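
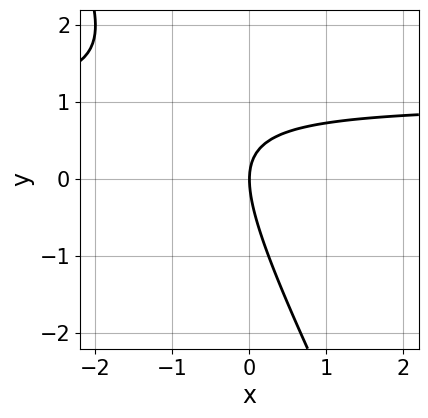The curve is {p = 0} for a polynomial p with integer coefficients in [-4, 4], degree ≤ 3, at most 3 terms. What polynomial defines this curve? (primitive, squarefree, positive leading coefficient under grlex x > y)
First, the degree is 2 — the shape is more complex than any degree-1 curve.
Then, checking where it meets the axes: it meets the y-axis at y = 0 (among the integer gridlines); it crosses the x-axis at the gridline x = 0.
Finally, matching integer coefficients to the picture gives p.

2*x*y + y^2 - 2*x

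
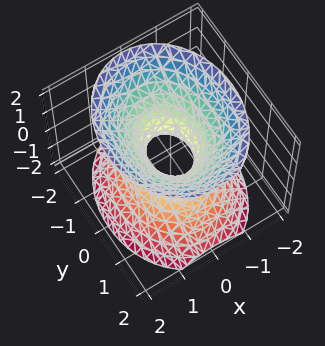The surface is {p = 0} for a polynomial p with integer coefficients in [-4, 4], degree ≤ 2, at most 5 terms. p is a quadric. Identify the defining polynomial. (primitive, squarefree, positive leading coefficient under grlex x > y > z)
The degree is 2 — an hourglass — one-sheet hyperboloid; a quadric.
Symmetries: the x ↦ −x reflection is a symmetry, so x appears only in even powers; the y ↦ −y reflection is a symmetry, so y appears only in even powers; the z ↦ −z reflection is a symmetry, so z appears only in even powers.
Reading off the gridlines: the surface avoids every integer z-axis point in the box.
Fitting integer coefficients to these (and the overall shape) gives p.

3*x^2 + 2*y^2 - 2*z^2 - 1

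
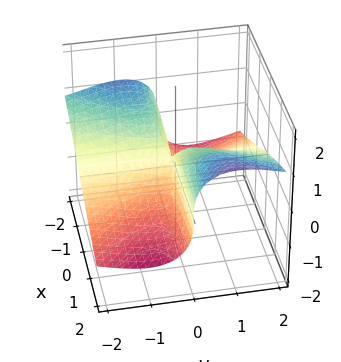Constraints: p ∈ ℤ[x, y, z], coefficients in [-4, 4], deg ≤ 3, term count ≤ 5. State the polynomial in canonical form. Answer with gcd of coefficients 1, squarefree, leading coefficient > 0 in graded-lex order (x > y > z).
First, the degree is 3 — no degree-2 surface has this shape.
Then, against the integer gridlines: it crosses the y-axis at the gridline y = 0; every point of the x-axis in the box is on the surface; one z-axis crossing is at z = 0.
Finally, fitting integer coefficients to these (and the overall shape) gives p.

3*y^2*z + 2*z^3 - 3*x*y - y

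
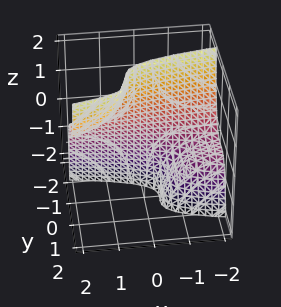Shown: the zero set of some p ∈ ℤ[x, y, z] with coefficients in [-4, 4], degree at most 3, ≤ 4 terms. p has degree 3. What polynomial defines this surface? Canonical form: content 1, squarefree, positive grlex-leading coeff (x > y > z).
1. Degree: no degree-2 surface has this shape, so deg p = 3.
2. Checking where it meets the axes: it misses every integer gridline on the x-axis; the surface avoids every integer z-axis point in the box.
3. Solving for integer coefficients yields p as stated.

3*y^3 - x*z - y^2 + 1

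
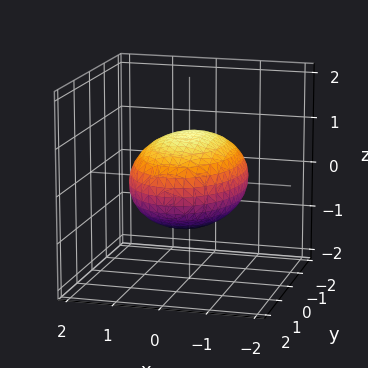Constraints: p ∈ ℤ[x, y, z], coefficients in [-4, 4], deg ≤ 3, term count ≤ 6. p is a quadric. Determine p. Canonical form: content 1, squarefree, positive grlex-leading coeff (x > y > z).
1. The degree is 2 — bounded and convex; a quadric.
2. Symmetries: mirror symmetry x ↦ −x ⇒ only even powers of x; the z ↦ −z reflection is a symmetry, so z appears only in even powers; it's symmetric under y → −y, forcing even powers of y.
3. Against the integer gridlines: among the integer gridlines, it crosses the z-axis at z ∈ {-1, 1}.
4. The integer polynomial consistent with all of this is the stated p.

2*x^2 + y^2 + 3*z^2 - 3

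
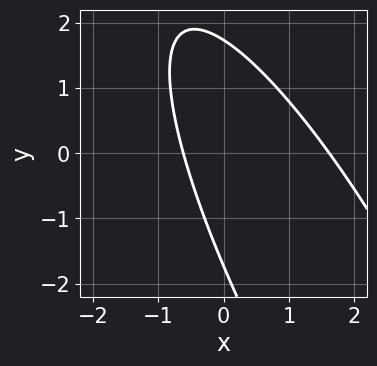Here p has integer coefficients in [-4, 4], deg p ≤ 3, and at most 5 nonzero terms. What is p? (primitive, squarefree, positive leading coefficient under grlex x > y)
3*x^2 + 3*x*y + y^2 - 3*x - 3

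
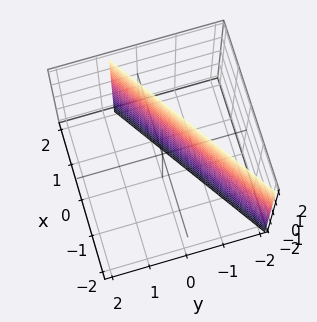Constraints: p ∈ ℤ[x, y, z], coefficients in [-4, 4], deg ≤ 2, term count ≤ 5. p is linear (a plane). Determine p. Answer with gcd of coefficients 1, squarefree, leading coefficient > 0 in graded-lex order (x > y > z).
2*x - 3*y - 2

deg p = 1. The surface is flat (a plane).
From the axis intercepts and sections: the surface avoids every integer z-axis point in the box; it crosses the x-axis at the gridline x = 1.
The integer polynomial consistent with all of this is the stated p.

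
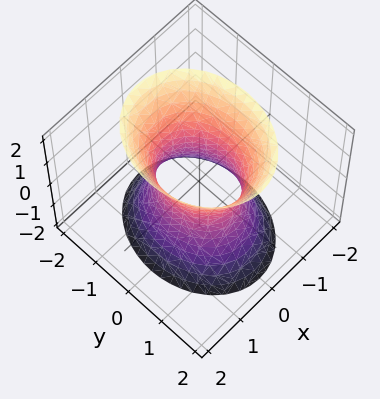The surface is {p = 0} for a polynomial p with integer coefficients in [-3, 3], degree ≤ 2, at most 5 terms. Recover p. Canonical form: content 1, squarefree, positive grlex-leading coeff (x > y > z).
3*x^2 + 2*y^2 - z^2 - 2

Degree: an hourglass — one-sheet hyperboloid; a quadric, so deg p = 2.
Symmetries: it's symmetric under z → −z, forcing even powers of z; the x ↦ −x reflection is a symmetry, so x appears only in even powers; the y ↦ −y reflection is a symmetry, so y appears only in even powers.
Checking where it meets the axes: the y-axis gridline crossings are at y ∈ {-1, 1}; the surface avoids every integer z-axis point in the box.
Putting this together gives p.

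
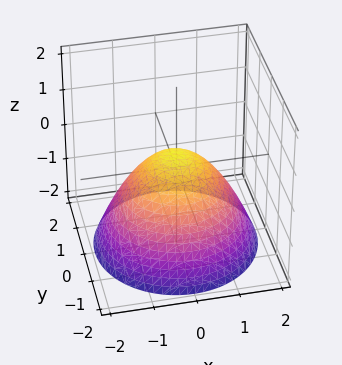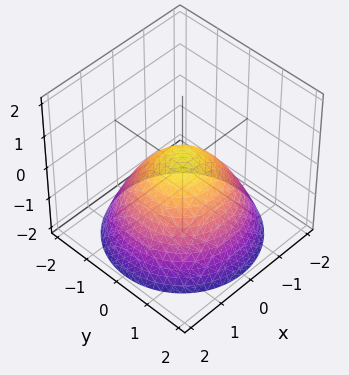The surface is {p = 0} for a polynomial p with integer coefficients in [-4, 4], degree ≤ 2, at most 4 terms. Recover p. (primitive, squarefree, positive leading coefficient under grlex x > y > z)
2*x^2 + 2*y^2 + 3*z - 1

(a) deg p = 2. No degree-1 surface has this shape.
(b) By symmetry, the z-axis is an axis of rotation, so x and y enter only as x² + y².
(c) Reading off the gridlines: a circular section at z = -1 has radius between 1 and 2.
(d) Assembling these constraints gives the stated polynomial.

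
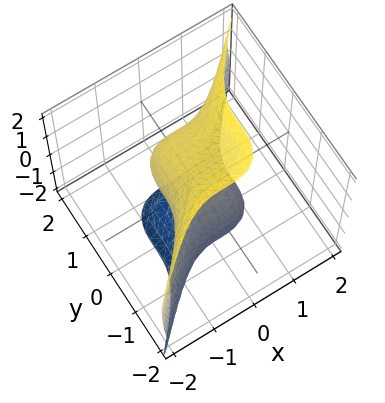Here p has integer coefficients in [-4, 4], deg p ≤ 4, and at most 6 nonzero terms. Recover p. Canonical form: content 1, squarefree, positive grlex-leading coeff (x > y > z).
3*x^3 - 3*y^3 - z^3 + 3*z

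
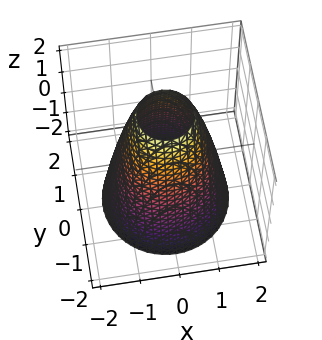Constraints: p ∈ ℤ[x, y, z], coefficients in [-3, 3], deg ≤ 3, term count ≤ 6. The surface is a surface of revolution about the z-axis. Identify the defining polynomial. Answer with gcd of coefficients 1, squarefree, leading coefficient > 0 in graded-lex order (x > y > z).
2*x^2 + 2*y^2 + z - 3

First, deg p = 2. A generic line meets the surface in up to 2 points.
Then, symmetries: the surface is invariant under rotation about z: p = q(x² + y², z).
Next, from the visible intercepts: a circular section at z = -2 has radius between 1 and 2; no z-intercept at any integer in the box.
Finally, assembling these constraints gives the stated polynomial.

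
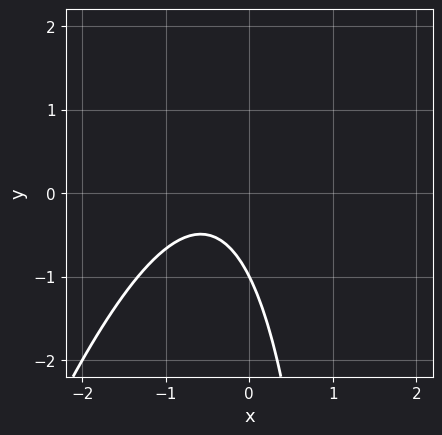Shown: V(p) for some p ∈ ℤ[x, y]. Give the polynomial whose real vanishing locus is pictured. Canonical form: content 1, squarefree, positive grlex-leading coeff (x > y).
3*x^2 - x*y + 3*x + 2*y + 2

1. The degree is 2 — no degree-1 curve has this shape.
2. Observable constraints: it meets the y-axis at y = -1 (among the integer gridlines); no x-intercept at any integer in the box.
3. Solving for integer coefficients yields p as stated.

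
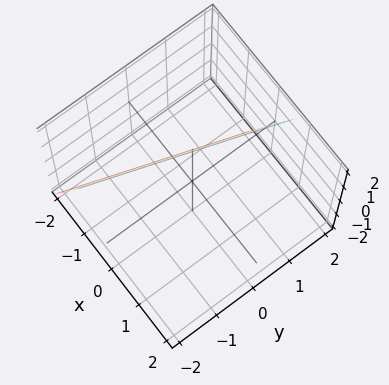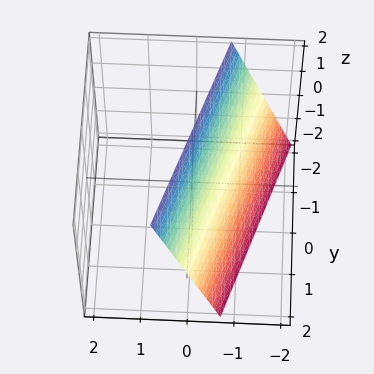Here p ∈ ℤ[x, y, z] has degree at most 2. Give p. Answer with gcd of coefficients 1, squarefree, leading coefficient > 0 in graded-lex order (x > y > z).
deg p = 1.
Reading off the gridlines: one z-axis crossing is at z = 2; one y-axis crossing is at y = 2.
Putting this together gives p.

3*x - y - z + 2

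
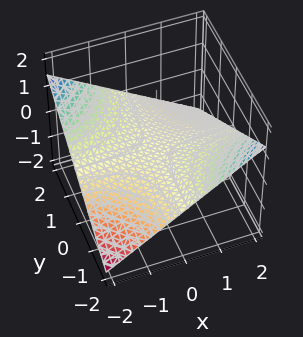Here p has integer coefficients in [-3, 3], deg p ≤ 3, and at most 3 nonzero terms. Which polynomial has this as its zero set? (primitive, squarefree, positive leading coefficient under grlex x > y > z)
1. deg p = 2. A saddle surface; a quadric.
2. Reading off the gridlines: it meets the z-axis at z = 0 (among the integer gridlines); the visible y-axis segment lies entirely on the surface; the visible x-axis segment lies entirely on the surface.
3. The integer polynomial consistent with all of this is the stated p.

x*y + 3*z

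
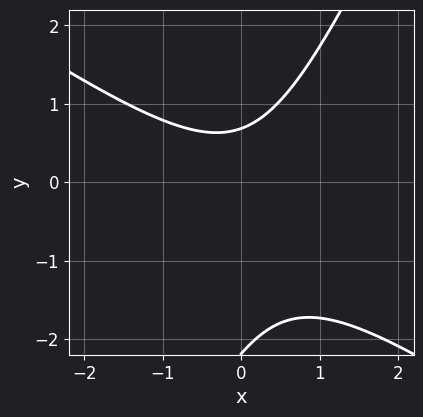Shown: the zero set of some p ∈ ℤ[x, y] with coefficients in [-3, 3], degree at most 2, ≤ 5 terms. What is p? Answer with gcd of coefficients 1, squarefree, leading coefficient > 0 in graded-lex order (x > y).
3*x^2 + 3*x*y - 2*y^2 - 3*y + 3

(a) The degree is 2 — the shape is more complex than any degree-1 curve.
(b) From the axis intercepts and sections: no x-intercept at any integer in the box.
(c) Assembling these constraints gives the stated polynomial.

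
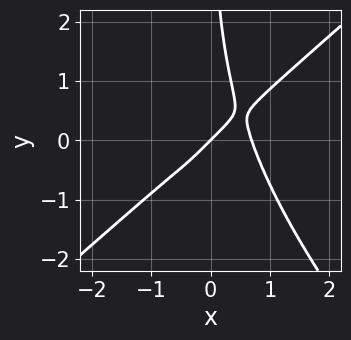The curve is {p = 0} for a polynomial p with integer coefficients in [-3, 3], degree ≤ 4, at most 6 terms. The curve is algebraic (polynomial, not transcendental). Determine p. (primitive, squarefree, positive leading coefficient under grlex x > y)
3*x^4 - 3*x^2*y^2 - x*y^3 - x + y

1. deg p = 4. The shape is more complex than any degree-3 curve.
2. From the axis intercepts and sections: one x-axis crossing is at x = 0; it meets the y-axis at y = 0 (among the integer gridlines).
3. Matching integer coefficients to the picture gives p.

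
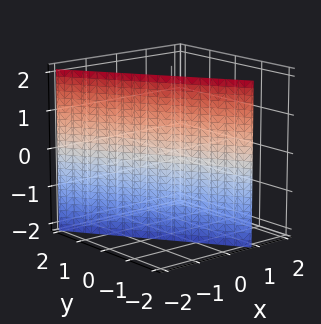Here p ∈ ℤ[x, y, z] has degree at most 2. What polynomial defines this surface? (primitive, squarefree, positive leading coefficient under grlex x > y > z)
3*x + 2*y + 2

(a) Degree: every cross-section is a straight line — this is a plane, so deg p = 1.
(b) From the axis intercepts and sections: it meets the y-axis at y = -1 (among the integer gridlines); the surface avoids every integer z-axis point in the box.
(c) The integer polynomial consistent with all of this is the stated p.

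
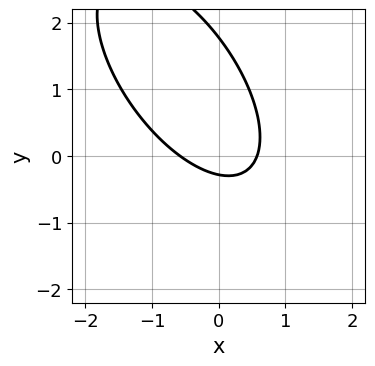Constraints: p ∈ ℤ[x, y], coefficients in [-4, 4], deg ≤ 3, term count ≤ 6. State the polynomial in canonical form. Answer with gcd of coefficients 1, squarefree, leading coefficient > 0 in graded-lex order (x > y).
(a) Degree: no degree-1 curve has this shape, so deg p = 2.
(b) Solving for integer coefficients yields p as stated.

3*x^2 + 3*x*y + 2*y^2 - 3*y - 1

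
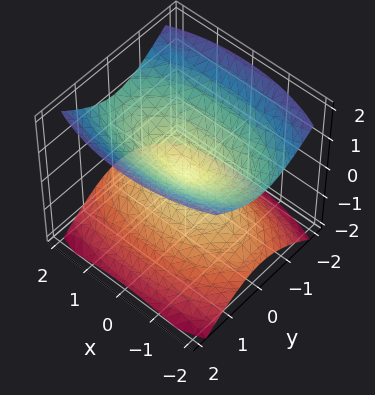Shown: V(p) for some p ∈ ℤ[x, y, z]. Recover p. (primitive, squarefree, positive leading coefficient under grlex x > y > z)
x^2 + 3*y^2 - 3*z^2

The picture has 2 separate pieces. They look like related sheets of one shape, so recover p as a whole.
deg p = 2. A double cone through the origin; a quadric.
Symmetries: the y ↦ −y reflection is a symmetry, so y appears only in even powers; it's symmetric under z → −z, forcing even powers of z; it's symmetric under x → −x, forcing even powers of x.
Reading off the gridlines: it crosses the x-axis at the gridline x = 0; it meets the y-axis at y = 0 (among the integer gridlines); one z-axis crossing is at z = 0.
Assembling these constraints gives the stated polynomial.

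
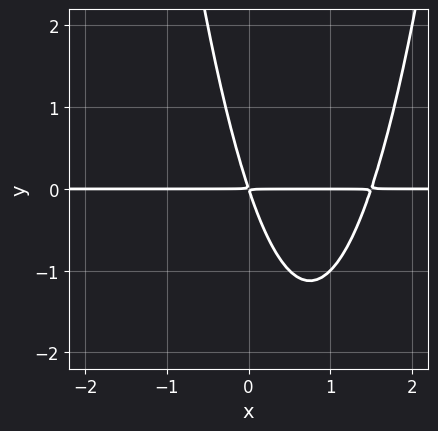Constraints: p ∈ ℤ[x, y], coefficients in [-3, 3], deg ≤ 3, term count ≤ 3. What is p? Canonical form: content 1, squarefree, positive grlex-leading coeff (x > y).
2*x^2*y - 3*x*y - y^2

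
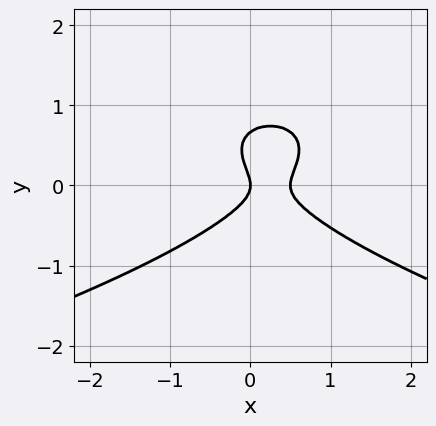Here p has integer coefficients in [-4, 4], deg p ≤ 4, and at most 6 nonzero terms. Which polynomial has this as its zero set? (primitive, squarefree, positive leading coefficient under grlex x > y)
3*y^3 + 2*x^2 - 2*y^2 - x

1. deg p = 3. No degree-2 curve has this shape.
2. Reading off the gridlines: one x-axis crossing is at x = 0; it meets the y-axis at y = 0 (among the integer gridlines).
3. Solving for integer coefficients yields p as stated.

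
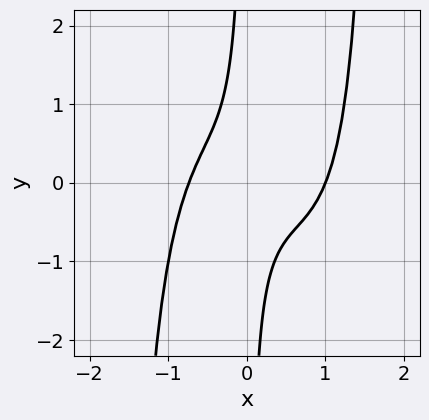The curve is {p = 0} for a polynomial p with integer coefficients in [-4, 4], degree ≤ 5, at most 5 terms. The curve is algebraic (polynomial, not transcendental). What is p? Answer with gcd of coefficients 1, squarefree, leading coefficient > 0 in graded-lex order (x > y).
1. The degree is 4 — a generic line meets the curve in up to 4 points.
2. Reading off the gridlines: it misses every integer gridline on the y-axis; one x-axis crossing is at x = 1.
3. These observations pin down the coefficients.

2*x^4 + x^3*y - x^3 - 3*x*y - 1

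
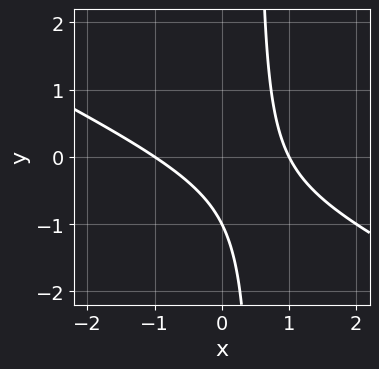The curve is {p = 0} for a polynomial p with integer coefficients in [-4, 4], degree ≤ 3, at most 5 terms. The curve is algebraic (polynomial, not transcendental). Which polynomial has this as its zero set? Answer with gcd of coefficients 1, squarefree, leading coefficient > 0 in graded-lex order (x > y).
x^2 + 2*x*y - y - 1

First, the degree is 2 — a generic line meets the curve in up to 2 points.
Next, from the axis intercepts and sections: the x-axis gridline crossings are at x ∈ {-1, 1}; one y-axis crossing is at y = -1.
Finally, matching integer coefficients to the picture gives p.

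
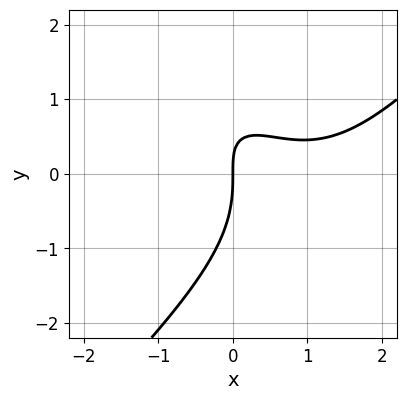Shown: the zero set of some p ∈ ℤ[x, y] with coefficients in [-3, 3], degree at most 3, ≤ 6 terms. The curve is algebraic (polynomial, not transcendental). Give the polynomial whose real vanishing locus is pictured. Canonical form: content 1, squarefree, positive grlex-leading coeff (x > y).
First, deg p = 3. No degree-2 curve has this shape.
Then, from the visible intercepts: it crosses the y-axis at the gridline y = 0; one x-axis crossing is at x = 0.
Finally, these observations pin down the coefficients.

x^3 - y^3 - 2*x^2 - 2*x*y + 2*x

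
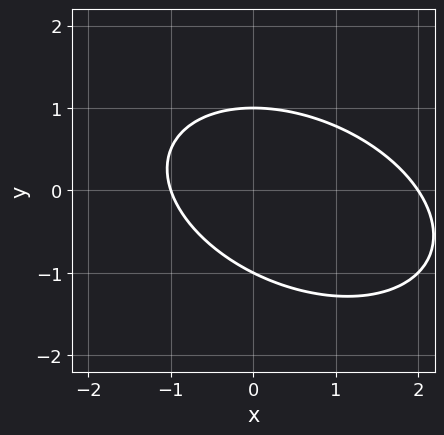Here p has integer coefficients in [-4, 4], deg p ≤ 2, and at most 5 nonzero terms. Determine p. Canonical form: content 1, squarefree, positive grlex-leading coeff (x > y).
x^2 + x*y + 2*y^2 - x - 2

First, the degree is 2 — a generic line meets the curve in up to 2 points.
Then, against the integer gridlines: the y-axis gridline crossings are at y ∈ {-1, 1}; among the integer gridlines, it crosses the x-axis at x ∈ {-1, 2}.
Finally, putting this together gives p.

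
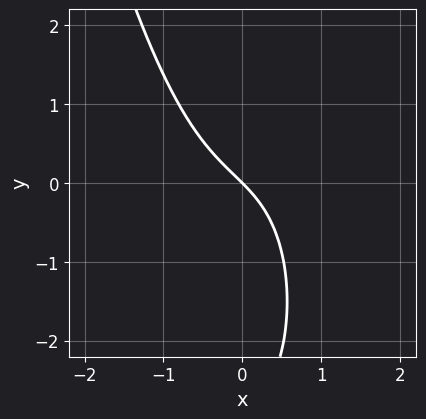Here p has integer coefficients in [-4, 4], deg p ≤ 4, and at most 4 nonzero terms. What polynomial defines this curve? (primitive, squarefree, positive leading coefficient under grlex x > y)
3*x^3 + y^2 + 3*x + 3*y

First, the degree is 3 — the shape is more complex than any degree-2 curve.
Next, from the visible intercepts: it meets the y-axis at y = 0 (among the integer gridlines); one x-axis crossing is at x = 0.
Finally, fitting integer coefficients to these (and the overall shape) gives p.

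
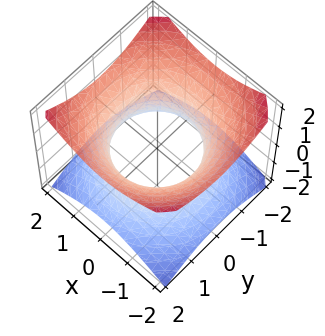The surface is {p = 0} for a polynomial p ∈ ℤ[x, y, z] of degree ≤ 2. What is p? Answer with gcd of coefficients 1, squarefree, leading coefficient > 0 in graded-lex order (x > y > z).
1. deg p = 2. One connected sheet with a waist; a quadric.
2. Symmetries: the z ↦ −z reflection is a symmetry, so z appears only in even powers; every cross-section ⟂ z is a circle, so x, y appear only via x² + y².
3. From the axis intercepts and sections: no z-intercept at any integer in the box; a circular section at z = 0 has radius between 1 and 2.
4. Putting this together gives p.

2*x^2 + 2*y^2 - 3*z^2 - 3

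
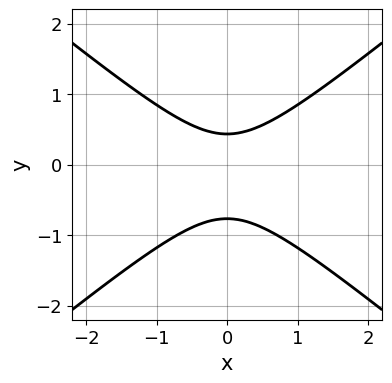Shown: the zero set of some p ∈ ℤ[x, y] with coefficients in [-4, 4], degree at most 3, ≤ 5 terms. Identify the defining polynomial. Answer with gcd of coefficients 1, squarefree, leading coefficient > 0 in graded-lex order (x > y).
deg p = 2.
Symmetries: it's symmetric under x → −x, forcing even powers of x.
Checking where it meets the axes: no x-intercept at any integer in the box.
Fitting integer coefficients to these (and the overall shape) gives p.

2*x^2 - 3*y^2 - y + 1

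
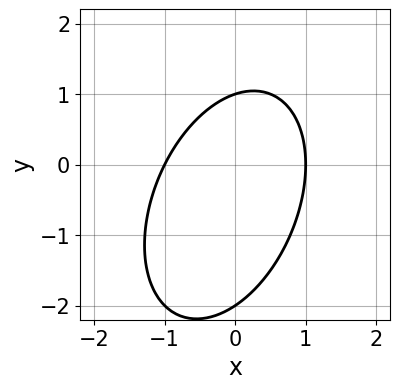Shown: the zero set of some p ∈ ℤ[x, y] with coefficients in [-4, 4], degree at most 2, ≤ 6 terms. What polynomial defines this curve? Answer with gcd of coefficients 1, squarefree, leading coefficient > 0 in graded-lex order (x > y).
2*x^2 - x*y + y^2 + y - 2

The degree is 2 — a generic line meets the curve in up to 2 points.
Observable constraints: among the integer gridlines, it crosses the y-axis at y ∈ {-2, 1}; the x-axis gridline crossings are at x ∈ {-1, 1}.
Assembling these constraints gives the stated polynomial.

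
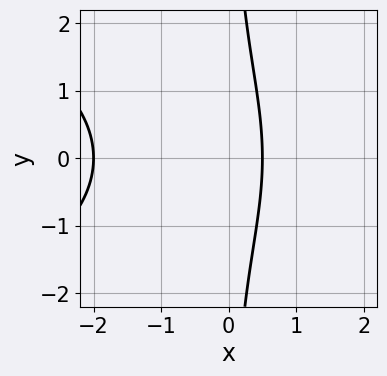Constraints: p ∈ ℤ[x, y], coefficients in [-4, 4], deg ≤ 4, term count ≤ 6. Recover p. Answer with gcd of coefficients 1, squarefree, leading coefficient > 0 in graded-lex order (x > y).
x*y^2 + 2*x^2 + 3*x - 2

Degree: the shape is more complex than any degree-2 curve, so deg p = 3.
Symmetries: the y ↦ −y reflection is a symmetry, so y appears only in even powers.
Against the integer gridlines: it misses every integer gridline on the y-axis; it meets the x-axis at x = -2 (among the integer gridlines).
Fitting integer coefficients to these (and the overall shape) gives p.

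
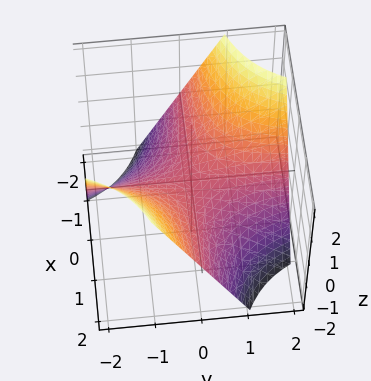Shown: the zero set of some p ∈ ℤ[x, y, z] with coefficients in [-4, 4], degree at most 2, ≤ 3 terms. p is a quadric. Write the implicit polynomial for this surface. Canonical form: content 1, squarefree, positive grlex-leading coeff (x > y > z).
x*y + z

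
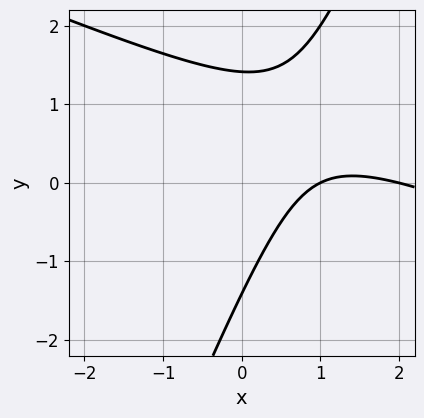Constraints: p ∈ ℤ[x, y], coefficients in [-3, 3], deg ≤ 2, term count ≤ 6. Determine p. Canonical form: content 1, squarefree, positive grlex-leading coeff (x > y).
x^2 + 2*x*y - y^2 - 3*x + 2

First, deg p = 2. No degree-1 curve has this shape.
Then, reading off the gridlines: among the integer gridlines, it crosses the x-axis at x ∈ {1, 2}.
Finally, fitting integer coefficients to these (and the overall shape) gives p.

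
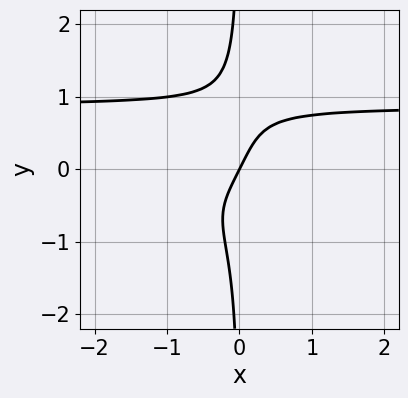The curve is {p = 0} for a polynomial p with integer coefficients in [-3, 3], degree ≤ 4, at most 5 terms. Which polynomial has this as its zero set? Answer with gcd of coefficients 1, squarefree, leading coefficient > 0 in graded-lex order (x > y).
(a) Degree: the shape is more complex than any degree-3 curve, so deg p = 4.
(b) From the axis intercepts and sections: one x-axis crossing is at x = 0; it meets the y-axis at y = 0 (among the integer gridlines).
(c) The integer polynomial consistent with all of this is the stated p.

3*x*y^3 - 2*x + y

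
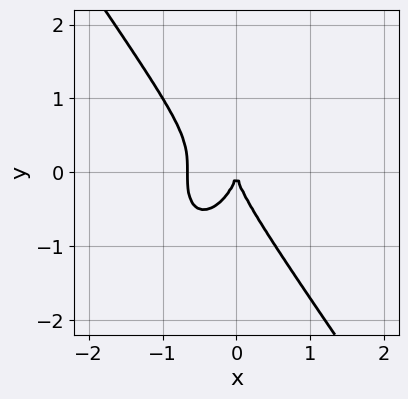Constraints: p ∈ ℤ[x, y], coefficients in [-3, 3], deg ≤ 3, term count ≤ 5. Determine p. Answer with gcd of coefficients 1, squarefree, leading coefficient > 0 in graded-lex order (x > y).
3*x^3 + y^3 + 2*x^2

deg p = 3. No degree-2 curve has this shape.
Checking where it meets the axes: it meets the x-axis at x = 0 (among the integer gridlines); it meets the y-axis at y = 0 (among the integer gridlines).
Together with the visible shape, these determine p as stated.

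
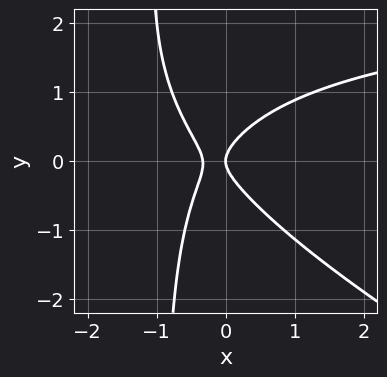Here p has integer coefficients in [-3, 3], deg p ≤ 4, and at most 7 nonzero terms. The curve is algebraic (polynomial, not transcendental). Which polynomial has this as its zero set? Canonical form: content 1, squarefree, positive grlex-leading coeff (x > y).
x^2*y + 2*x*y^2 - 3*x^2 + 2*y^2 - x

1. deg p = 3.
2. From the axis intercepts and sections: it meets the y-axis at y = 0 (among the integer gridlines); one x-axis crossing is at x = 0.
3. Matching integer coefficients to the picture gives p.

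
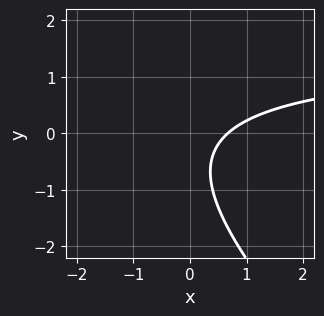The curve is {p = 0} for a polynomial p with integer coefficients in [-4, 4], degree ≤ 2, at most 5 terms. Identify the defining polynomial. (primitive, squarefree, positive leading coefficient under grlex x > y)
2*x*y + 2*y^2 - 3*x + 2*y + 2

(a) deg p = 2. No degree-1 curve has this shape.
(b) From the visible intercepts: it misses every integer gridline on the y-axis.
(c) Putting this together gives p.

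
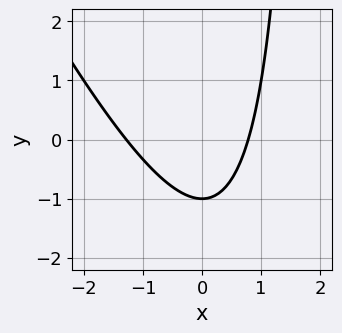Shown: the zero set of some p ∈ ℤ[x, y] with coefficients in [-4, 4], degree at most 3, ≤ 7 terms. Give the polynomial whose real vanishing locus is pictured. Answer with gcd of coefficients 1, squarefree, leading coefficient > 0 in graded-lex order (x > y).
First, the degree is 2 — the shape is more complex than any degree-1 curve.
Next, against the integer gridlines: it meets the y-axis at y = -1 (among the integer gridlines).
Finally, the integer polynomial consistent with all of this is the stated p.

2*x^2 + x*y + x - 2*y - 2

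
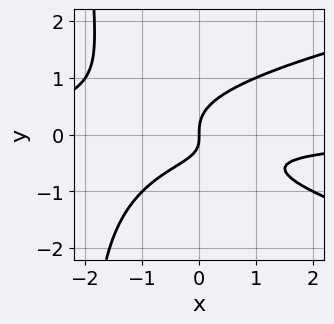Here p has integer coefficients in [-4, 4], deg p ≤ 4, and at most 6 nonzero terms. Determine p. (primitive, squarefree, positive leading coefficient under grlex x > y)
deg p = 4.
From the axis intercepts and sections: one x-axis crossing is at x = 0; it meets the y-axis at y = 0 (among the integer gridlines).
These observations pin down the coefficients.

x*y^3 - x^2*y + 2*y^3 - x*y - x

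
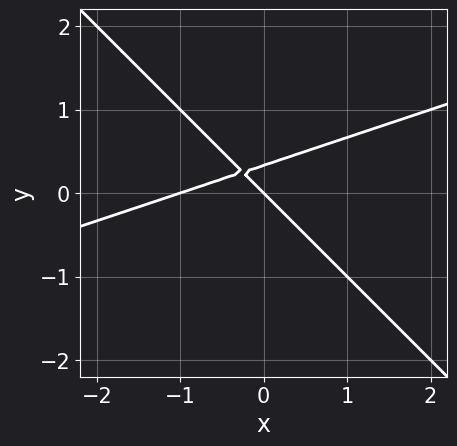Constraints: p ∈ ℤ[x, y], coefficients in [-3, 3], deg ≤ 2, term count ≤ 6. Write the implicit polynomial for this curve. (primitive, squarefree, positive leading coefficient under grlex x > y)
x^2 - 2*x*y - 3*y^2 + x + y

(a) deg p = 2.
(b) From the axis intercepts and sections: it crosses the y-axis at the gridline y = 0; the x-axis gridline crossings are at x ∈ {-1, 0}.
(c) Fitting integer coefficients to these (and the overall shape) gives p.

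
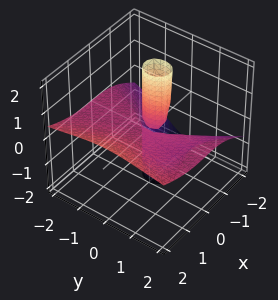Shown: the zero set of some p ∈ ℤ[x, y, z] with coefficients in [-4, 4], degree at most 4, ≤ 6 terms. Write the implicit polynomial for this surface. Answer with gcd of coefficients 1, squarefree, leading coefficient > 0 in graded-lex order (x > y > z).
The picture has 2 separate pieces. They look like related sheets of one shape, so recover p as a whole.
The degree is 3 — a generic line meets the surface in up to 3 points.
From the visible intercepts: every point of the z-axis in the box is on the surface; every point of the y-axis in the box is on the surface; it crosses the x-axis at the gridline x = 0.
Solving for integer coefficients yields p as stated.

x^3 - 2*x^2*z - 2*y^2*z - 2*x*z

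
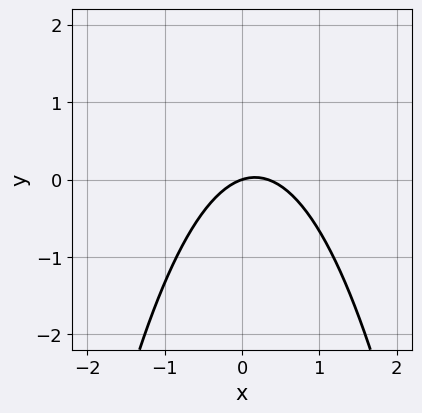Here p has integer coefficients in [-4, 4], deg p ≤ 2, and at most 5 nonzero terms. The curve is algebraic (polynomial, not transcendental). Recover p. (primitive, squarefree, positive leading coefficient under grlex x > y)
First, the degree is 2 — a generic line meets the curve in up to 2 points.
Next, from the axis intercepts and sections: it meets the x-axis at x = 0 (among the integer gridlines); one y-axis crossing is at y = 0.
Finally, the integer polynomial consistent with all of this is the stated p.

3*x^2 - x + 3*y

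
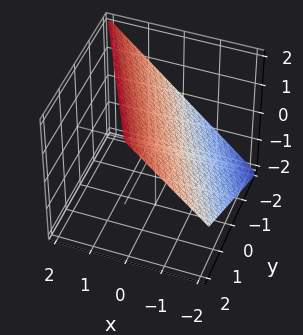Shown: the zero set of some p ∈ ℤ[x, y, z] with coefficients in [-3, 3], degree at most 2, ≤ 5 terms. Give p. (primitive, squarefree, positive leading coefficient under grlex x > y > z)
2*x + y - 2*z + 2

First, degree: every cross-section is a straight line — this is a plane, so deg p = 1.
Next, reading off the gridlines: it crosses the z-axis at the gridline z = 1; it meets the x-axis at x = -1 (among the integer gridlines); one y-axis crossing is at y = -2.
Finally, solving for integer coefficients yields p as stated.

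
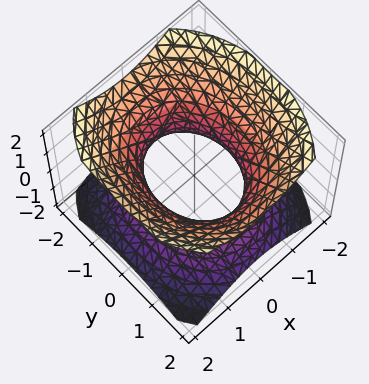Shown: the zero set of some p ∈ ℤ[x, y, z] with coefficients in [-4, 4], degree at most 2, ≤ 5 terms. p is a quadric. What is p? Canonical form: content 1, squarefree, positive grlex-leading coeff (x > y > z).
3*x^2 + 2*y^2 - 3*z^2 - 3

(a) deg p = 2. One connected sheet with a waist; a quadric.
(b) Symmetries: the y ↦ −y reflection is a symmetry, so y appears only in even powers; the x ↦ −x reflection is a symmetry, so x appears only in even powers; it's symmetric under z → −z, forcing even powers of z.
(c) Observable constraints: it misses every integer gridline on the z-axis; among the integer gridlines, it crosses the x-axis at x ∈ {-1, 1}.
(d) Putting this together gives p.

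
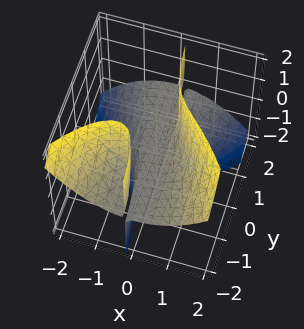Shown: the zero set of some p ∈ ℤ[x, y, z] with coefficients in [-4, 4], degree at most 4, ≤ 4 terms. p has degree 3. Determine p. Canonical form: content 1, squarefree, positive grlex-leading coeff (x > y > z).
2*x^3 + 3*x*y*z - z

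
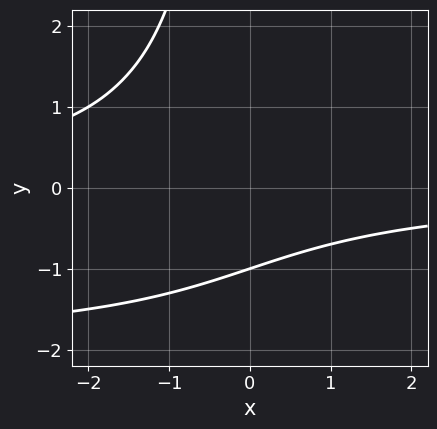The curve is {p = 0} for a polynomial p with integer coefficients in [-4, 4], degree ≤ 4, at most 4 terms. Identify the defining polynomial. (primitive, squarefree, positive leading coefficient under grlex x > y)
First, degree: no degree-2 curve has this shape, so deg p = 3.
Next, checking where it meets the axes: the curve avoids every integer x-axis point in the box; one y-axis crossing is at y = -1.
Finally, matching integer coefficients to the picture gives p.

x*y^2 + 2*x*y + 3*y + 3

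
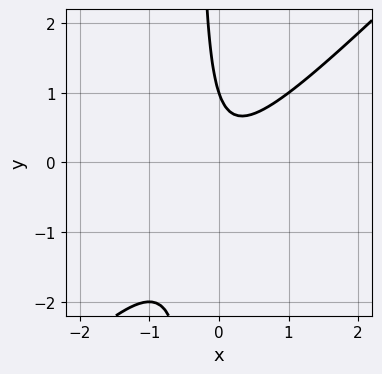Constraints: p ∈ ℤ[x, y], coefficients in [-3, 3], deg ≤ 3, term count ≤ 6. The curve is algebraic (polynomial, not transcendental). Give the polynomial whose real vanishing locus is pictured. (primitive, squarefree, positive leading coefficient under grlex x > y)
3*x^2 - 3*x*y - y + 1

Degree: no degree-1 curve has this shape, so deg p = 2.
Against the integer gridlines: no x-intercept at any integer in the box; one y-axis crossing is at y = 1.
Assembling these constraints gives the stated polynomial.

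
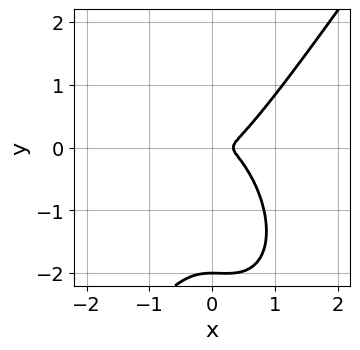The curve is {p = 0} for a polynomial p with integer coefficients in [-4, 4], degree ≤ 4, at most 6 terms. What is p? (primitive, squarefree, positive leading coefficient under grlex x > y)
3*x^3 - y^3 - x^2 - 2*y^2

(a) Degree: the shape is more complex than any degree-2 curve, so deg p = 3.
(b) From the visible intercepts: it crosses the y-axis at the gridline y = -2.
(c) The integer polynomial consistent with all of this is the stated p.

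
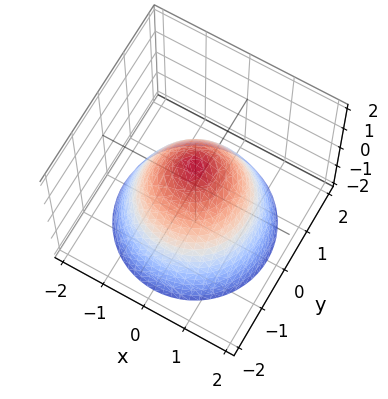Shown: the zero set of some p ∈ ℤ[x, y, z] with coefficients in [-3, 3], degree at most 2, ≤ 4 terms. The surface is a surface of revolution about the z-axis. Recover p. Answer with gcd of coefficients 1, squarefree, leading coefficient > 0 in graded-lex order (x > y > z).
x^2 + y^2 + z - 1

First, the degree is 2 — a generic line meets the surface in up to 2 points.
Next, symmetries: rotational symmetry about the z-axis ⇒ p depends on x, y only through x² + y².
Next, from the axis intercepts and sections: a circular section at z = 0 has radius exactly 1; the x-axis gridline crossings are at x ∈ {-1, 1}; among the integer gridlines, it crosses the y-axis at y ∈ {-1, 1}.
Finally, fitting integer coefficients to these (and the overall shape) gives p. Check: (0, 0, 1) on the z-axis lies on the surface, and p(0, 0, 1) = 0. ✓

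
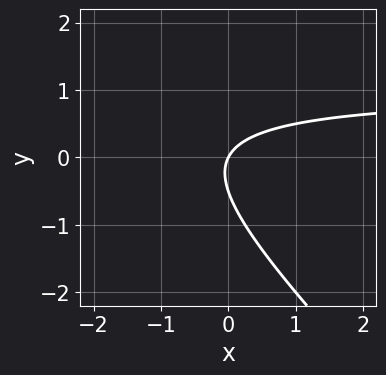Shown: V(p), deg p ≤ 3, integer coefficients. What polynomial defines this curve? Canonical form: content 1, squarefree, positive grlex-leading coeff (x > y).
2*x*y + 2*y^2 - 2*x + y

(a) The degree is 2 — no degree-1 curve has this shape.
(b) Against the integer gridlines: it crosses the x-axis at the gridline x = 0; one y-axis crossing is at y = 0.
(c) Putting this together gives p.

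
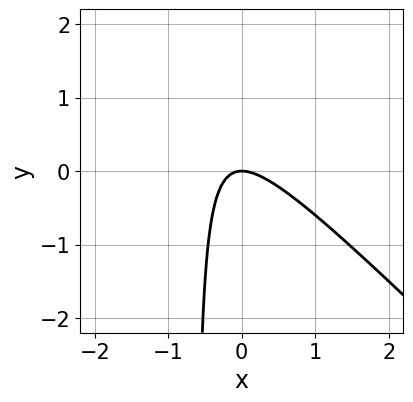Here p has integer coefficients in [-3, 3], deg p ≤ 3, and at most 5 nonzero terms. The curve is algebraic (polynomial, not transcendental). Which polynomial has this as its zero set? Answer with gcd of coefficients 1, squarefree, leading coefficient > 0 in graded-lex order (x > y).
First, the degree is 2 — the shape is more complex than any degree-1 curve.
Next, reading off the gridlines: it meets the y-axis at y = 0 (among the integer gridlines); it crosses the x-axis at the gridline x = 0.
Finally, solving for integer coefficients yields p as stated.

3*x^2 + 3*x*y + 2*y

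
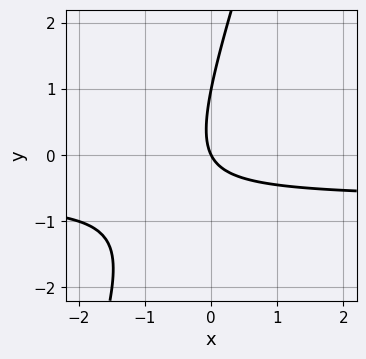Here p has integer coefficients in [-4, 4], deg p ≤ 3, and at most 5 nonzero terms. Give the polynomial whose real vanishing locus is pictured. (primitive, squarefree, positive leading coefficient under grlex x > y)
(a) deg p = 2. A generic line meets the curve in up to 2 points.
(b) Checking where it meets the axes: it meets the x-axis at x = 0 (among the integer gridlines); among the integer gridlines, it crosses the y-axis at y ∈ {0, 1}.
(c) Assembling these constraints gives the stated polynomial.

3*x*y - y^2 + 2*x + y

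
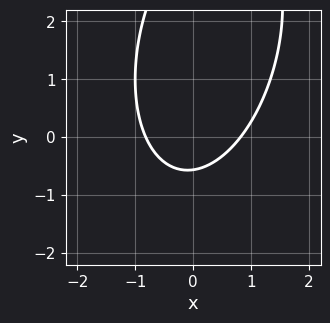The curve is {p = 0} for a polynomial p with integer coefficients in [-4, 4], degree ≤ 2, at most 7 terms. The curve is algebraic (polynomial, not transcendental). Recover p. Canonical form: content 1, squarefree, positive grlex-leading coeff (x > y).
First, degree: the shape is more complex than any degree-1 curve, so deg p = 2.
Finally, solving for integer coefficients yields p as stated.

3*x^2 - x*y + y^2 - 3*y - 2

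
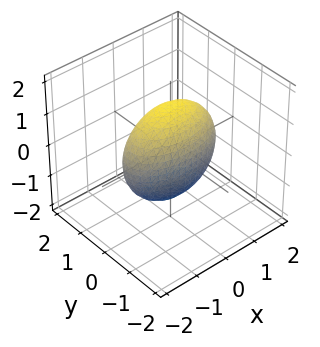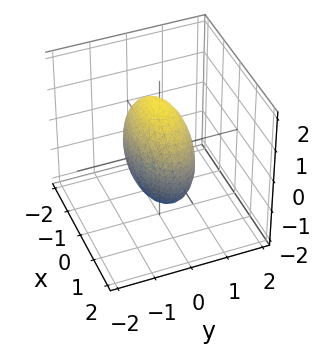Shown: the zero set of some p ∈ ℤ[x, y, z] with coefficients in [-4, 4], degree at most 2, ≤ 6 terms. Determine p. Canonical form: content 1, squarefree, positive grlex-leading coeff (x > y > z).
1. The degree is 2 — bounded and convex; a quadric.
2. Symmetries: it's symmetric under z → −z, forcing even powers of z; the y ↦ −y reflection is a symmetry, so y appears only in even powers; it's symmetric under x → −x, forcing even powers of x.
3. Matching integer coefficients to the picture gives p.

x^2 + 3*y^2 + z^2 - 2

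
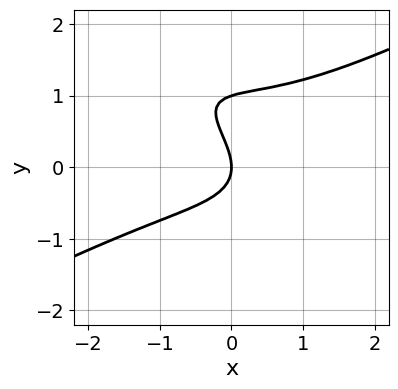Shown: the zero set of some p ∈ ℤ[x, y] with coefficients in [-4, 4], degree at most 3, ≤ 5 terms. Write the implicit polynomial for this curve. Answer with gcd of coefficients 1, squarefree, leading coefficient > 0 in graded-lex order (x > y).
x^3 - 2*x*y^2 - 3*y^3 + 3*y^2 + 3*x

First, the degree is 3 — no degree-2 curve has this shape.
Next, reading off the gridlines: the y-axis gridline crossings are at y ∈ {0, 1}; one x-axis crossing is at x = 0.
Finally, the integer polynomial consistent with all of this is the stated p.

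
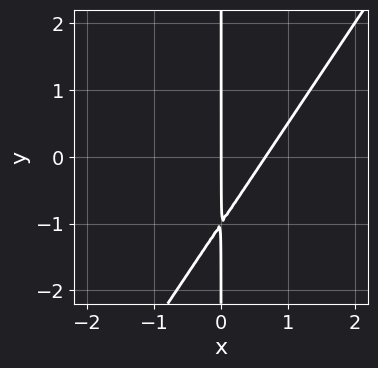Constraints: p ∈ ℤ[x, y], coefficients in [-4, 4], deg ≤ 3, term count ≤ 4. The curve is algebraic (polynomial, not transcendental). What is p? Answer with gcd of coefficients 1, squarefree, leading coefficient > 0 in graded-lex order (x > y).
3*x^2 - 2*x*y - 2*x

1. Degree: a generic line meets the curve in up to 2 points, so deg p = 2.
2. From the visible intercepts: the visible y-axis segment lies entirely on the curve; it meets the x-axis at x = 0 (among the integer gridlines).
3. Solving for integer coefficients yields p as stated.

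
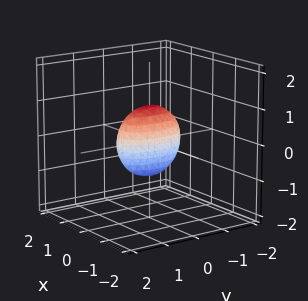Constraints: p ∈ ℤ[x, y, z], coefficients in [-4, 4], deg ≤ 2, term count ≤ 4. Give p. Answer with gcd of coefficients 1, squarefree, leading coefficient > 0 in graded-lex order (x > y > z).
1. The degree is 2 — bounded and convex; a quadric.
2. Symmetries: mirror symmetry z ↦ −z ⇒ only even powers of z; mirror symmetry x ↦ −x ⇒ only even powers of x; the y ↦ −y reflection is a symmetry, so y appears only in even powers.
3. Against the integer gridlines: the y-axis gridline crossings are at y ∈ {-1, 1}; the z-axis gridline crossings are at z ∈ {-1, 1}.
4. Solving for integer coefficients yields p as stated.

3*x^2 + y^2 + z^2 - 1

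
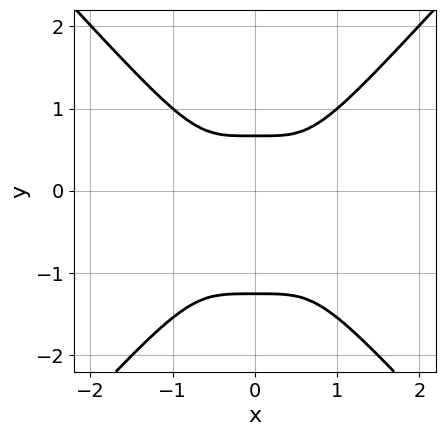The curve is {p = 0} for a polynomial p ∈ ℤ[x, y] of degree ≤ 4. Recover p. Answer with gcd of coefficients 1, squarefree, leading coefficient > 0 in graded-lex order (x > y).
1. deg p = 4. A generic line meets the curve in up to 4 points.
2. Symmetries: it's symmetric under x → −x, forcing even powers of x.
3. Observable constraints: the curve avoids every integer x-axis point in the box.
4. Matching integer coefficients to the picture gives p.

3*x^4 - 2*y^4 - 2*y^3 + 1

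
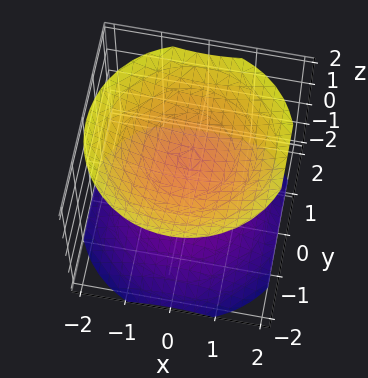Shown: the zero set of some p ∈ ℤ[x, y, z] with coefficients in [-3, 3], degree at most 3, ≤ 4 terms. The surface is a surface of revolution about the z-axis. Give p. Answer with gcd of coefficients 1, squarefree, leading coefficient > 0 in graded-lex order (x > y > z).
First, there are 2 components.
Then, degree: a generic line meets the surface in up to 2 points, so deg p = 2.
Then, symmetries: the surface is invariant under rotation about z: p = q(x² + y², z).
Next, reading off the gridlines: the z-axis gridline crossings are at z ∈ {-1, 1}; the surface avoids every integer x-axis point in the box; no y-intercept at any integer in the box.
Finally, assembling these constraints gives the stated polynomial.

2*x^2 + 2*y^2 - 3*z^2 + 3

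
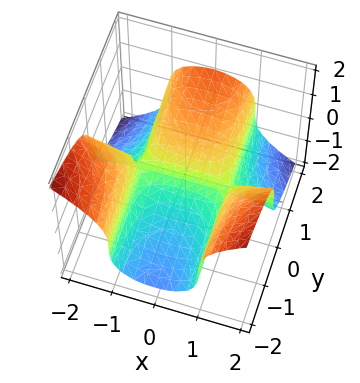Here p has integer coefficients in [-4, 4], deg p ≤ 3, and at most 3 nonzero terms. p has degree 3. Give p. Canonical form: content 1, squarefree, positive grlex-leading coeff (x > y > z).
x^2*y + z^3 - y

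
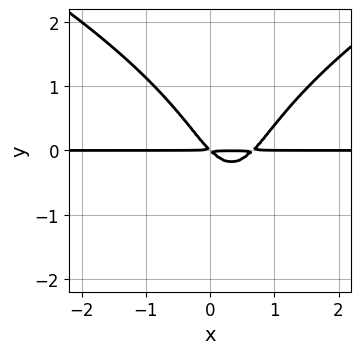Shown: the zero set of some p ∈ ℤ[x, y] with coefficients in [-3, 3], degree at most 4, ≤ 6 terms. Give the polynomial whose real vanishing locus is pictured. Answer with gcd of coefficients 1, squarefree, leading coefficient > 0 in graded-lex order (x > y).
Degree: no degree-3 curve has this shape, so deg p = 4.
Checking where it meets the axes: every point of the x-axis in the box is on the curve.
Fitting integer coefficients to these (and the overall shape) gives p.

y^4 - 3*x^2*y + y^3 + 2*x*y + 2*y^2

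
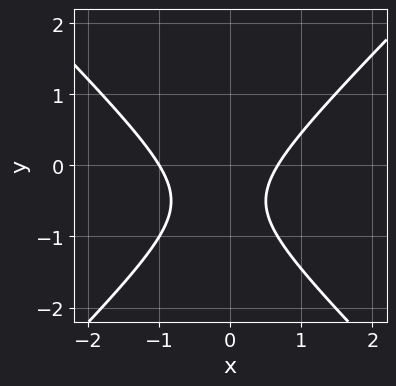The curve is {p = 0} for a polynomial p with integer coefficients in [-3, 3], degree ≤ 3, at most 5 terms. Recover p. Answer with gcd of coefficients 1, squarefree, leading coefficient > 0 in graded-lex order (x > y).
3*x^2 - 3*y^2 + x - 3*y - 2

First, the degree is 2 — no degree-1 curve has this shape.
Then, from the axis intercepts and sections: one x-axis crossing is at x = -1; it misses every integer gridline on the y-axis.
Finally, the integer polynomial consistent with all of this is the stated p.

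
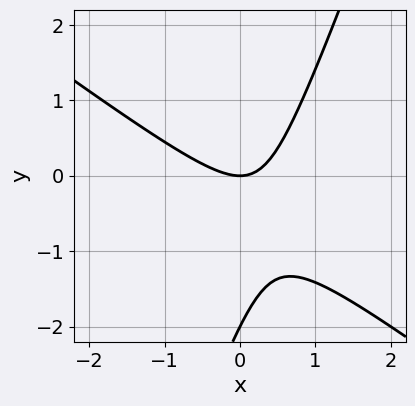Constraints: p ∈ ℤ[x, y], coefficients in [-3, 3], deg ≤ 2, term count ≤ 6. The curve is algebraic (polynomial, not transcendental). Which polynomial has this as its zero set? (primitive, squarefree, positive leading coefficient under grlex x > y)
First, degree: the shape is more complex than any degree-1 curve, so deg p = 2.
Next, observable constraints: among the integer gridlines, it crosses the y-axis at y ∈ {-2, 0}; it crosses the x-axis at the gridline x = 0.
Finally, matching integer coefficients to the picture gives p.

2*x^2 + 2*x*y - y^2 - 2*y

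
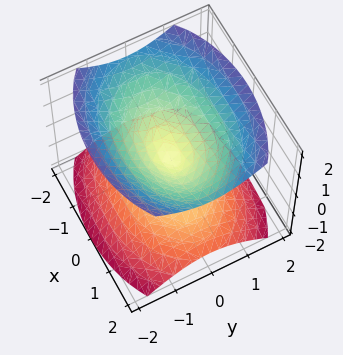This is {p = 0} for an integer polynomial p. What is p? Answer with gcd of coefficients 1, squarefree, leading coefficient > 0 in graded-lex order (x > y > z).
x^2 + 2*y^2 - 2*z^2

1. I count 2 distinct pieces. Treating them together as one polynomial.
2. Degree: two nappes meeting at a single point; a quadric, so deg p = 2.
3. Symmetries: it's symmetric under y → −y, forcing even powers of y; the x ↦ −x reflection is a symmetry, so x appears only in even powers; the z ↦ −z reflection is a symmetry, so z appears only in even powers.
4. From the axis intercepts and sections: it crosses the x-axis at the gridline x = 0; it crosses the z-axis at the gridline z = 0.
5. Together with the visible shape, these determine p as stated.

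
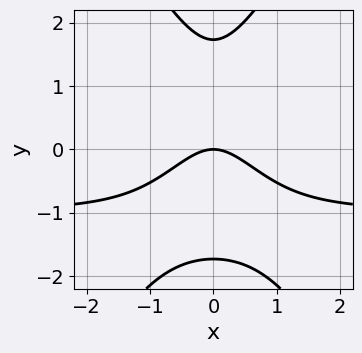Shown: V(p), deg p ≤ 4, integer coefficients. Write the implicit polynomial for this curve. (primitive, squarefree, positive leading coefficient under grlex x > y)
3*x^2*y - y^3 + 3*x^2 + 3*y

deg p = 3. No degree-2 curve has this shape.
Symmetries: the x ↦ −x reflection is a symmetry, so x appears only in even powers.
Against the integer gridlines: it crosses the y-axis at the gridline y = 0; it meets the x-axis at x = 0 (among the integer gridlines).
Fitting integer coefficients to these (and the overall shape) gives p.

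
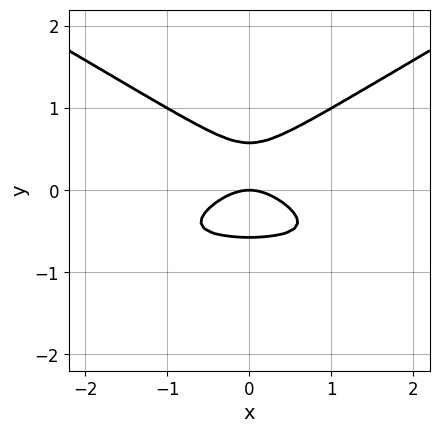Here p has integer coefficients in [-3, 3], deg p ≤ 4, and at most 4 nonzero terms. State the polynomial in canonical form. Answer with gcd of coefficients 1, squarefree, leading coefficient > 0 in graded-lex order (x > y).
1. The degree is 3 — the shape is more complex than any degree-2 curve.
2. Symmetries: the x ↦ −x reflection is a symmetry, so x appears only in even powers.
3. Against the integer gridlines: one x-axis crossing is at x = 0; it meets the y-axis at y = 0 (among the integer gridlines).
4. Fitting integer coefficients to these (and the overall shape) gives p.

x^2*y - 3*y^3 + x^2 + y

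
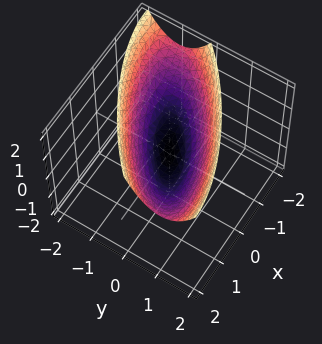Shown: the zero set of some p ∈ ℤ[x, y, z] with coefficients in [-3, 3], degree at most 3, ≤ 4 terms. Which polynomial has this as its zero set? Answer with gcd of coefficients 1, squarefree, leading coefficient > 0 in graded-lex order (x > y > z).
x^2 - 2*x*y + 2*y^2 - 2*z

1. deg p = 2. A generic line meets the surface in up to 2 points.
2. Reading off the gridlines: it meets the y-axis at y = 0 (among the integer gridlines); it meets the x-axis at x = 0 (among the integer gridlines).
3. Fitting integer coefficients to these (and the overall shape) gives p.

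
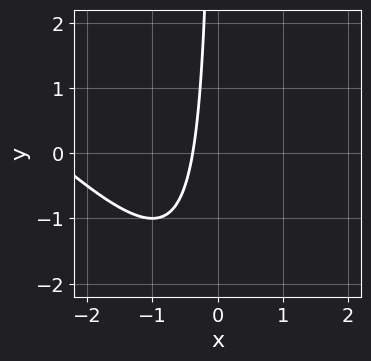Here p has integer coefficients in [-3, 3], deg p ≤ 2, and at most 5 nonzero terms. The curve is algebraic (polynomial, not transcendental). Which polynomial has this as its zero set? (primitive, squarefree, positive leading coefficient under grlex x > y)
x^2 + x*y + 3*x + 1

First, the degree is 2 — the shape is more complex than any degree-1 curve.
Then, from the visible intercepts: no y-intercept at any integer in the box.
Finally, putting this together gives p.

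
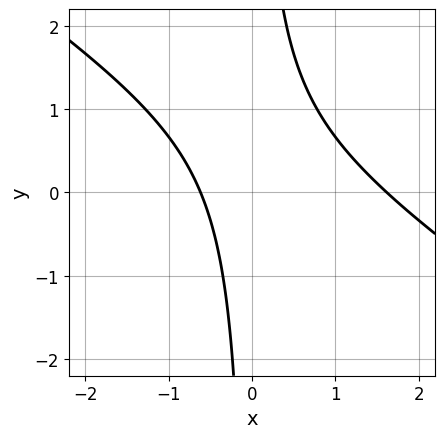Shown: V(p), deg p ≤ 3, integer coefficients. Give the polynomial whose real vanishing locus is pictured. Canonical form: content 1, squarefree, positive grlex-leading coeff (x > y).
2*x^2 + 3*x*y - 2*x - 2

First, degree: no degree-1 curve has this shape, so deg p = 2.
Then, checking where it meets the axes: it misses every integer gridline on the y-axis.
Finally, together with the visible shape, these determine p as stated.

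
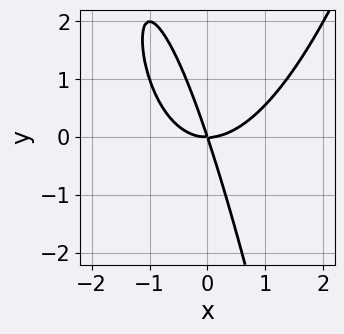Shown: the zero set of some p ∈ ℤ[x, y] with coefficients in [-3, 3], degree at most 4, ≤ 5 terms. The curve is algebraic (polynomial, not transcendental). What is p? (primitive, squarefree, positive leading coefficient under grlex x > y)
2*x^3 - 3*x*y - y^2

The degree is 3 — the shape is more complex than any degree-2 curve.
Checking where it meets the axes: one x-axis crossing is at x = 0; it crosses the y-axis at the gridline y = 0.
Assembling these constraints gives the stated polynomial.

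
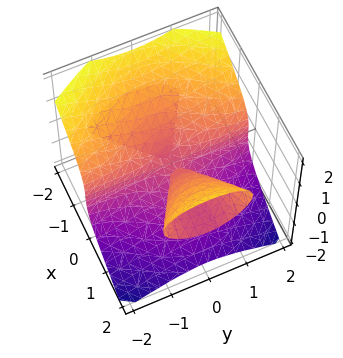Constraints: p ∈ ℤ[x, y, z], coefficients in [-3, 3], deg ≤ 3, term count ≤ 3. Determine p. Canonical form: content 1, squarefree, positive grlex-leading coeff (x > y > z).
2*x^2*z - 2*x*y^2 - 3*z^3

First, the picture has 2 separate pieces. Treating them together as one polynomial.
Next, degree: no degree-2 surface has this shape, so deg p = 3.
Next, reading off the gridlines: every point of the x-axis in the box is on the surface; it crosses the z-axis at the gridline z = 0.
Finally, together with the visible shape, these determine p as stated. Check: (0, -2, 0) on the y-axis lies on the surface, and p(0, -2, 0) = 0. ✓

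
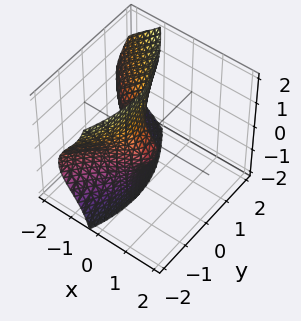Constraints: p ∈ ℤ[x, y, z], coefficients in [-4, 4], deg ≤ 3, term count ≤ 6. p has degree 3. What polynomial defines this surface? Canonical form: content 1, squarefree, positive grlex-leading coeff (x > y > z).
The degree is 3 — a generic line meets the surface in up to 3 points.
From the axis intercepts and sections: it crosses the x-axis at the gridline x = 0; the visible z-axis segment lies entirely on the surface; among the integer gridlines, it crosses the y-axis at y ∈ {-1, 0}.
Fitting integer coefficients to these (and the overall shape) gives p.

x^3 + 3*x*z^2 - x*y + 2*y^2 + 2*y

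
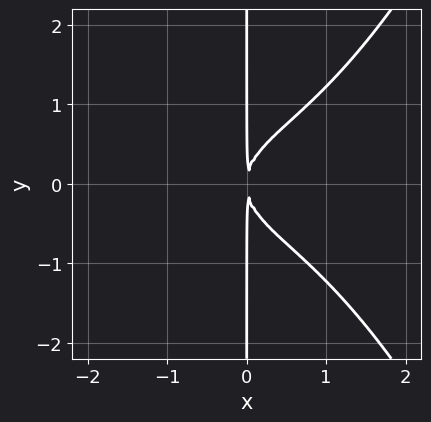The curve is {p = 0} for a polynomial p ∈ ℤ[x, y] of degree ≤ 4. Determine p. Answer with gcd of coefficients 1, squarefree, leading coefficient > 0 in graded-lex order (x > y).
1. deg p = 4.
2. Symmetries: the y ↦ −y reflection is a symmetry, so y appears only in even powers.
3. Checking where it meets the axes: every point of the y-axis in the box is on the curve.
4. Fitting integer coefficients to these (and the overall shape) gives p.

x^4 - 2*x*y^2 + 2*x^2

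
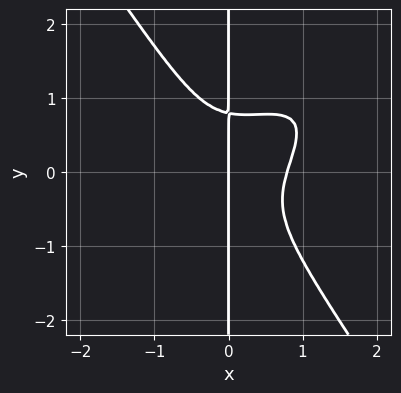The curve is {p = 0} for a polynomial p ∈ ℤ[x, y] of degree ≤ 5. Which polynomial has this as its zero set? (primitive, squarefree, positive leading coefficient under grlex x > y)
2*x^4 - 3*x^3*y + 2*x*y^3 + x^2*y - x

First, degree: a generic line meets the curve in up to 4 points, so deg p = 4.
Then, checking where it meets the axes: it meets the x-axis at x = 0 (among the integer gridlines); the visible y-axis segment lies entirely on the curve.
Finally, solving for integer coefficients yields p as stated.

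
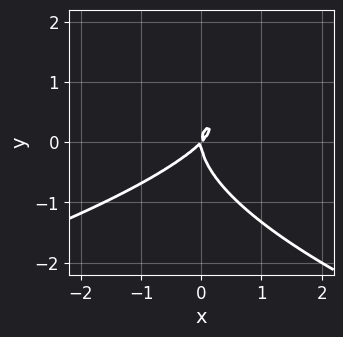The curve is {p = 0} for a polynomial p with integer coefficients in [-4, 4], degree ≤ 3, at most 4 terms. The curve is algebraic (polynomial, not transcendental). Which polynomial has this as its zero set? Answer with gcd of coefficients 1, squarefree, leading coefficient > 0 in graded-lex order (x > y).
deg p = 3. No degree-2 curve has this shape.
Observable constraints: it meets the y-axis at y = 0 (among the integer gridlines); one x-axis crossing is at x = 0.
Matching integer coefficients to the picture gives p.

y^3 + x^2 - x*y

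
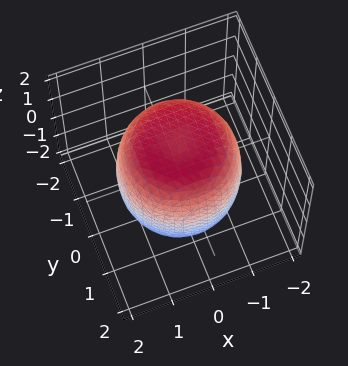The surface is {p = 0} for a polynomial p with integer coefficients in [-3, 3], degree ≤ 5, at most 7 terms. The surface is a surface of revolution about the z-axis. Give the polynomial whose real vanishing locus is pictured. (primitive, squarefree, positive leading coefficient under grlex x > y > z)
x^4 + 2*x^2*y^2 + y^4 - x^2 - y^2 + z^2 - 2

1. deg p = 4. The shape is more complex than any degree-3 surface.
2. Symmetries: the surface is invariant under rotation about z: p = q(x² + y², z).
3. Checking where it meets the axes: a circular section at z = -1 has radius between 1 and 2.
4. Together with the visible shape, these determine p as stated.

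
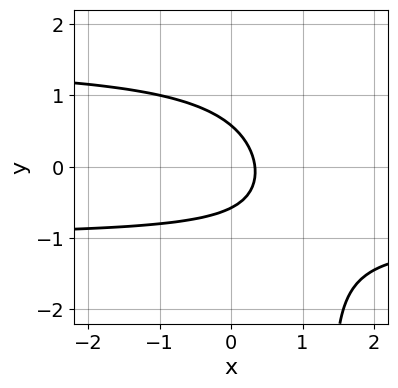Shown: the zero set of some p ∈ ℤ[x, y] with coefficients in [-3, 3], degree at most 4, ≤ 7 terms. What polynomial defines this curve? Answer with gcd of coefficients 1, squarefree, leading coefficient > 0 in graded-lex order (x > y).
2*x*y^2 - x*y - 3*y^2 - 3*x + 1

(a) Degree: a generic line meets the curve in up to 3 points, so deg p = 3.
(b) Solving for integer coefficients yields p as stated.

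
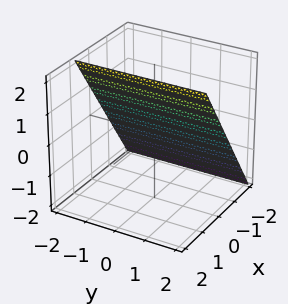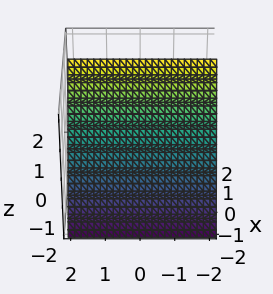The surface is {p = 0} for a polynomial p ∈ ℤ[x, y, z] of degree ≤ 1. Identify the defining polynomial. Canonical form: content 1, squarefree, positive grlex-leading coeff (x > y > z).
3*x - 2*z + 2

(a) Degree: the surface is flat (a plane), so deg p = 1.
(b) Checking where it meets the axes: it misses every integer gridline on the y-axis; one z-axis crossing is at z = 1.
(c) Fitting integer coefficients to these (and the overall shape) gives p.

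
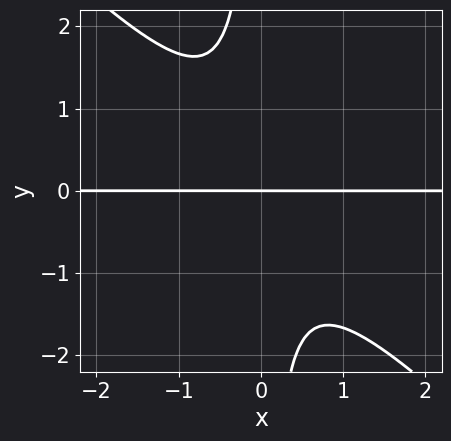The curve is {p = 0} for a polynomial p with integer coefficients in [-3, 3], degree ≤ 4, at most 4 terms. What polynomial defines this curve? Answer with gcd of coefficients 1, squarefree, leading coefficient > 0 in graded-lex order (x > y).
1. deg p = 3. A generic line meets the curve in up to 3 points.
2. Against the integer gridlines: one y-axis crossing is at y = 0; every point of the x-axis in the box is on the curve.
3. Fitting integer coefficients to these (and the overall shape) gives p.

3*x^2*y + 3*x*y^2 + 2*y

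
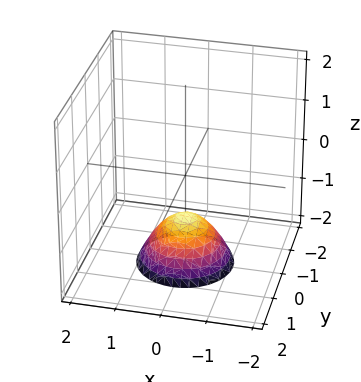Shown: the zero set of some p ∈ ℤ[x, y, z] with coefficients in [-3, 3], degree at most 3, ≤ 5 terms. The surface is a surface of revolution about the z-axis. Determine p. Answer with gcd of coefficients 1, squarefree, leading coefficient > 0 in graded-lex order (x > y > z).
x^2 + y^2 + z + 1

(a) deg p = 2. A generic line meets the surface in up to 2 points.
(b) By symmetry, every cross-section ⟂ z is a circle, so x, y appear only via x² + y².
(c) Reading off the gridlines: a circular section at z = -2 has radius exactly 1; it misses every integer gridline on the y-axis; no x-intercept at any integer in the box.
(d) Solving for integer coefficients yields p as stated. Check: (0, 0, -1) on the z-axis lies on the surface, and p(0, 0, -1) = 0. ✓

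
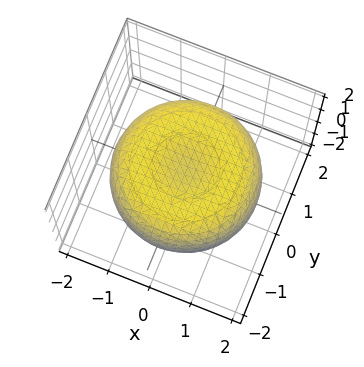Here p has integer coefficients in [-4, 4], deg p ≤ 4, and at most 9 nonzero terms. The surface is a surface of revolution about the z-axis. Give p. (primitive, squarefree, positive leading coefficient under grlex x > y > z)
x^4 + 2*x^2*y^2 + y^4 - 2*x^2 - 2*y^2 + 3*z^2 - 2

1. Degree: no degree-3 surface has this shape, so deg p = 4.
2. Symmetries: rotational symmetry about the z-axis ⇒ p depends on x, y only through x² + y².
3. Against the integer gridlines: a circular section at z = 0 has radius between 1 and 2.
4. Assembling these constraints gives the stated polynomial.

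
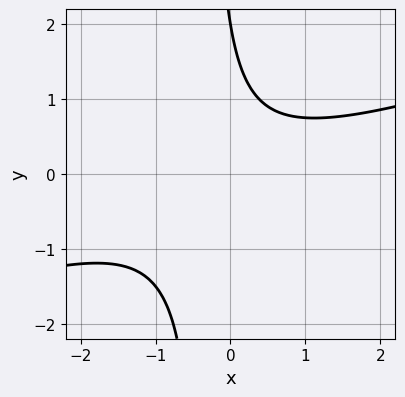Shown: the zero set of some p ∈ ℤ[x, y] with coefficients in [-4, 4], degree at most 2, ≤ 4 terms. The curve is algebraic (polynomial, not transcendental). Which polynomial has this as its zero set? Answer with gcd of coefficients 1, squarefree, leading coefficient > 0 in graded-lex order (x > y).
x^2 - 3*x*y - y + 2

1. deg p = 2. No degree-1 curve has this shape.
2. Reading off the gridlines: it misses every integer gridline on the x-axis; one y-axis crossing is at y = 2.
3. Assembling these constraints gives the stated polynomial.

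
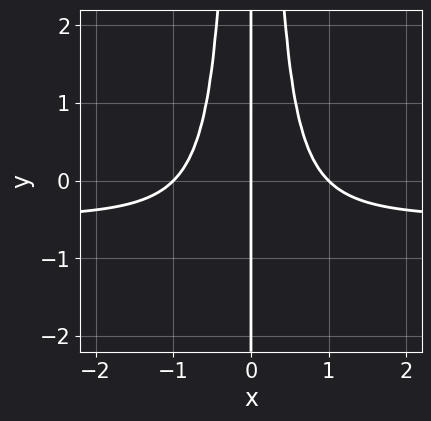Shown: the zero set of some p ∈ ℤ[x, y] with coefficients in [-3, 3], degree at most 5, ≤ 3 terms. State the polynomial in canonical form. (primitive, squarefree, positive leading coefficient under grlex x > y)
2*x^3*y + x^3 - x

(a) Degree: a generic line meets the curve in up to 4 points, so deg p = 4.
(b) From the visible intercepts: the x-axis gridline crossings are at x ∈ {-1, 0, 1}; the visible y-axis segment lies entirely on the curve.
(c) Matching integer coefficients to the picture gives p.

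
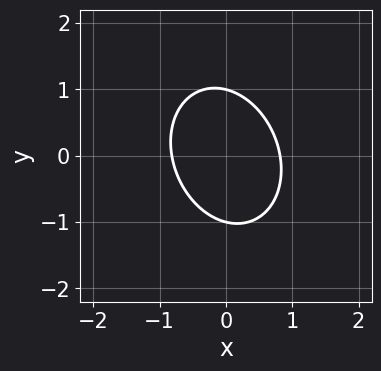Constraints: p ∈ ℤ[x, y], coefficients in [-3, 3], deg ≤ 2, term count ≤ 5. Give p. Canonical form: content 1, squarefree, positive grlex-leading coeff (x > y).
3*x^2 + x*y + 2*y^2 - 2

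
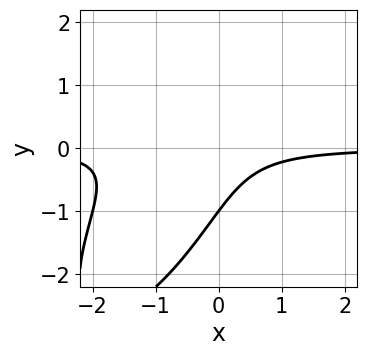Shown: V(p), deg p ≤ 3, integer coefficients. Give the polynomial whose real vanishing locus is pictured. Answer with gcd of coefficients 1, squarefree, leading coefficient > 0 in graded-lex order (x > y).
(a) deg p = 3. A generic line meets the curve in up to 3 points.
(b) Reading off the gridlines: it crosses the y-axis at the gridline y = -1; no x-intercept at any integer in the box.
(c) These observations pin down the coefficients.

2*x^2*y - 2*x*y^2 + y^3 + 2*x*y + 1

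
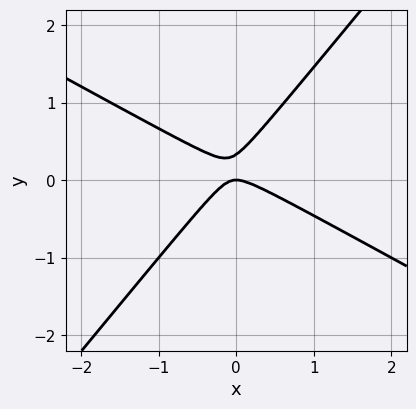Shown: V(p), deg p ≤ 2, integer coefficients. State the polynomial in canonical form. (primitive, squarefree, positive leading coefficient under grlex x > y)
1. The degree is 2 — a generic line meets the curve in up to 2 points.
2. Observable constraints: it crosses the y-axis at the gridline y = 0; one x-axis crossing is at x = 0.
3. Together with the visible shape, these determine p as stated.

2*x^2 + 2*x*y - 3*y^2 + y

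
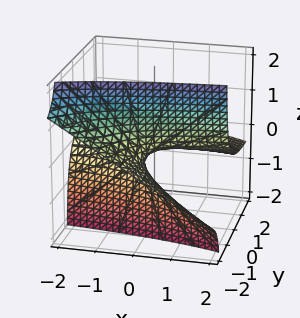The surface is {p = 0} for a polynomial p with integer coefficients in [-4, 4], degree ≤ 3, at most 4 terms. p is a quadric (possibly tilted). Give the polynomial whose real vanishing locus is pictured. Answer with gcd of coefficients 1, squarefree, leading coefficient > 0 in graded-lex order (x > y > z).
x*y + 3*y*z + 3*z

1. deg p = 2. No degree-1 surface has this shape.
2. From the axis intercepts and sections: every point of the x-axis in the box is on the surface; every point of the y-axis in the box is on the surface.
3. Putting this together gives p.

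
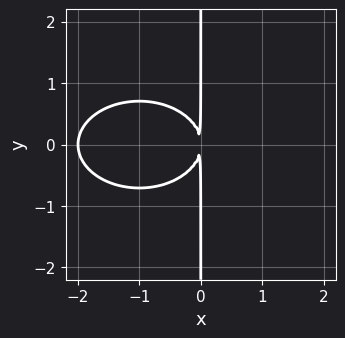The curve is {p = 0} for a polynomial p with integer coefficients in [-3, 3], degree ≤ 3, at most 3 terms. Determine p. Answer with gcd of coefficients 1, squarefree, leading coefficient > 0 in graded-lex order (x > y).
x^3 + 2*x*y^2 + 2*x^2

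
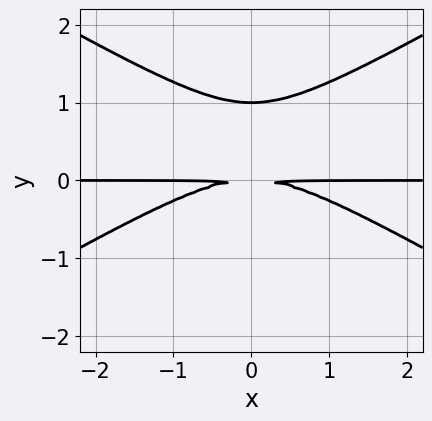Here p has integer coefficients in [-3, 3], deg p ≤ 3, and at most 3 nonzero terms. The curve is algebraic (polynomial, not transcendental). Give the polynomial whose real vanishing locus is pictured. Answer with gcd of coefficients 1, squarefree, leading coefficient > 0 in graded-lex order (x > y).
x^2*y - 3*y^3 + 3*y^2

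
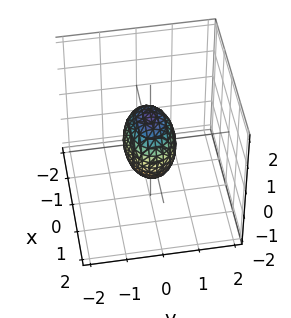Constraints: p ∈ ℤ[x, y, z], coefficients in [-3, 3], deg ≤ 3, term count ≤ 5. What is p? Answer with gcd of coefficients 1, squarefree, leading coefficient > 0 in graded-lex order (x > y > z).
(a) The degree is 2 — a closed, bounded, convex surface; a quadric.
(b) Symmetries: mirror symmetry z ↦ −z ⇒ only even powers of z; it's symmetric under y → −y, forcing even powers of y; the x ↦ −x reflection is a symmetry, so x appears only in even powers.
(c) Reading off the gridlines: among the integer gridlines, it crosses the z-axis at z ∈ {-1, 1}; among the integer gridlines, it crosses the x-axis at x ∈ {-1, 1}.
(d) Solving for integer coefficients yields p as stated.

x^2 + 2*y^2 + z^2 - 1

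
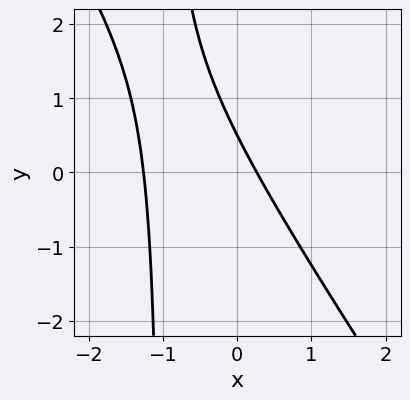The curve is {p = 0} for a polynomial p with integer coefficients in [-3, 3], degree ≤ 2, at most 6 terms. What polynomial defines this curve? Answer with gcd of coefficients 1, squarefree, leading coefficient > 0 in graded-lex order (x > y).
3*x^2 + 2*x*y + 3*x + 2*y - 1

Degree: a generic line meets the curve in up to 2 points, so deg p = 2.
Solving for integer coefficients yields p as stated.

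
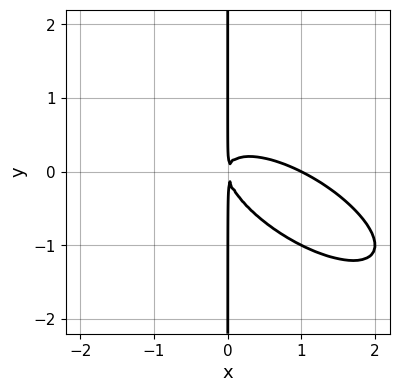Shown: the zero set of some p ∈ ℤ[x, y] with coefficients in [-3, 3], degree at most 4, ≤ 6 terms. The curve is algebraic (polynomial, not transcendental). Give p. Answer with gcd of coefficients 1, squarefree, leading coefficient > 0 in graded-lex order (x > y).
x^3 + 2*x^2*y + 2*x*y^2 - x^2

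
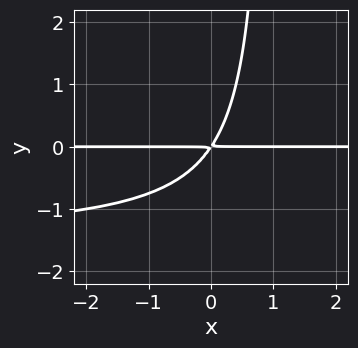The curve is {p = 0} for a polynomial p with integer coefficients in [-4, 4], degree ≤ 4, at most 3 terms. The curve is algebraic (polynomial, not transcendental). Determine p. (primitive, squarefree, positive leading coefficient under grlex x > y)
2*x*y^2 + 3*x*y - 2*y^2

(a) deg p = 3. The shape is more complex than any degree-2 curve.
(b) Against the integer gridlines: the visible x-axis segment lies entirely on the curve.
(c) Fitting integer coefficients to these (and the overall shape) gives p.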